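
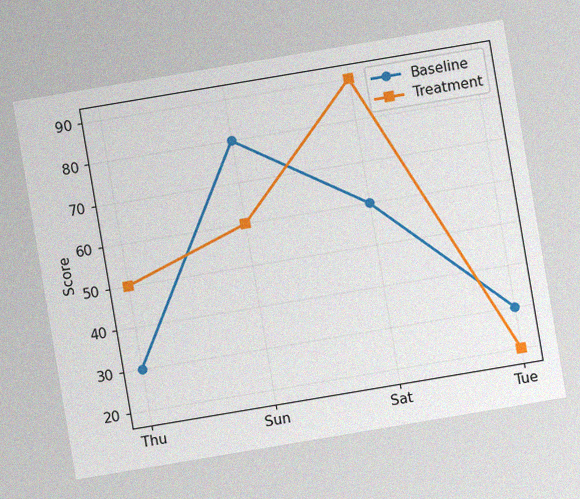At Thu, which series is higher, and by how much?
Treatment, by 20

The chart is tilted about 10° counter-clockwise, with some photo noise. At Thu, Treatment sits above the other line by 20.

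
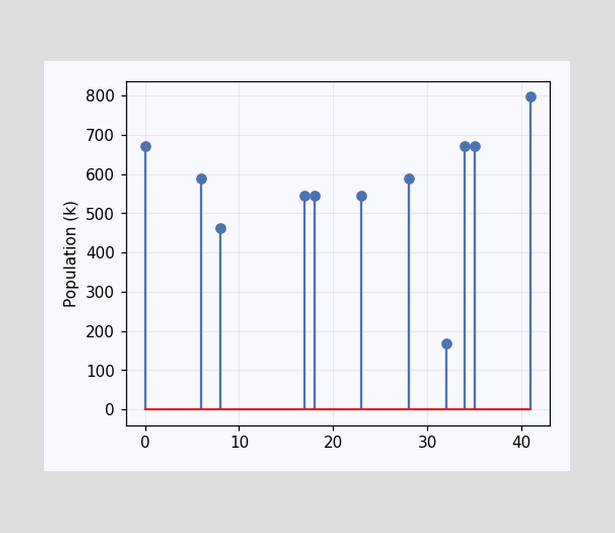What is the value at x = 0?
The stem at x=0 reaches 672k.

672k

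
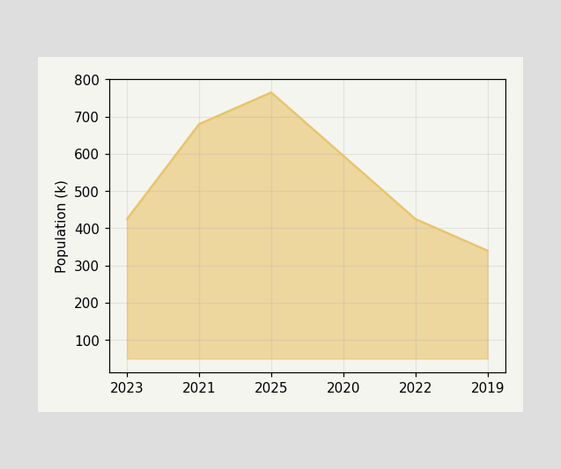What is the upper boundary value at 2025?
765k

At 2025 the upper boundary is at 765k.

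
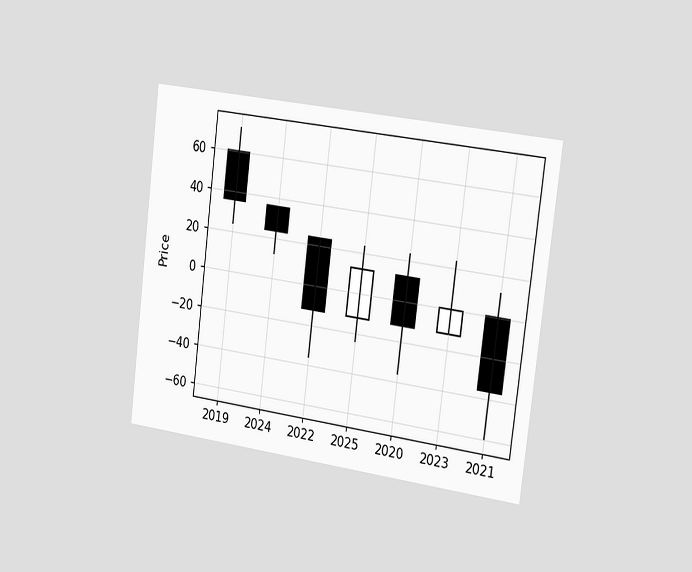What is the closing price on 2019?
The chart is tilted about 7° clockwise and viewed slightly from the right. The 2019 candle closes at 36.

36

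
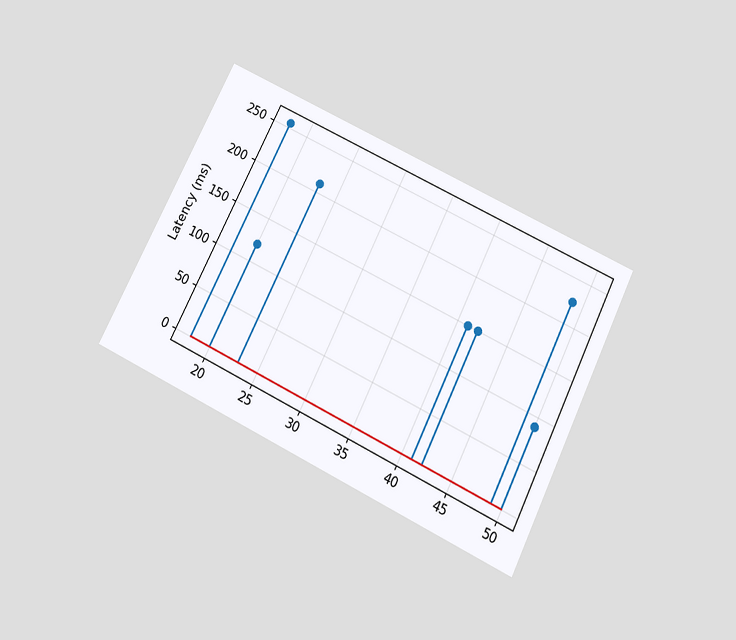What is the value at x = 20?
The chart is tilted about 26° clockwise and viewed slightly from below. The stem at x=20 reaches 120ms.

120ms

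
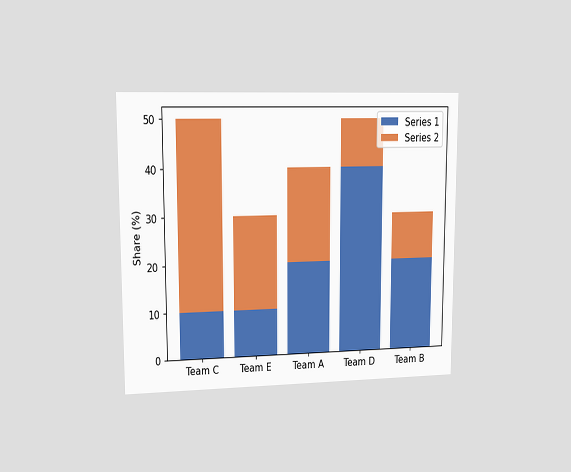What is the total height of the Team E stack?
The chart is viewed at a slight angle. The Team E stack's top reaches 30% on the y-axis.

30%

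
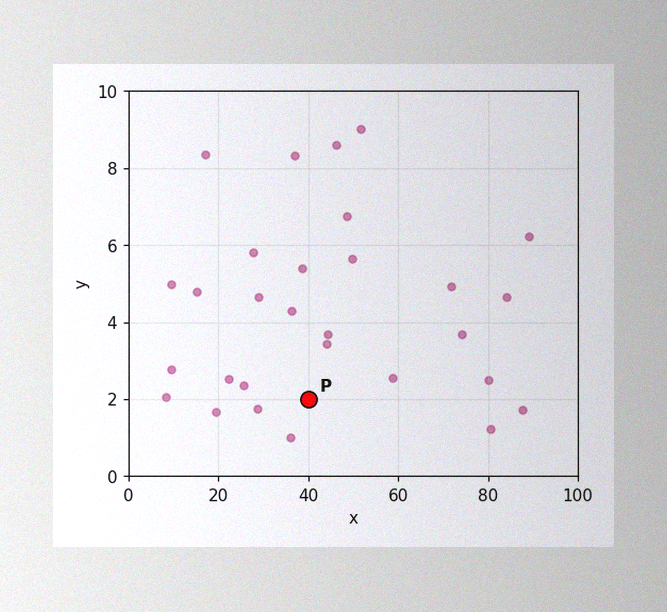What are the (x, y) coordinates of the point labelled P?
(40, 2)

The image has some photo noise and uneven lighting. Following the gridlines from P to each axis, P sits at (40, 2).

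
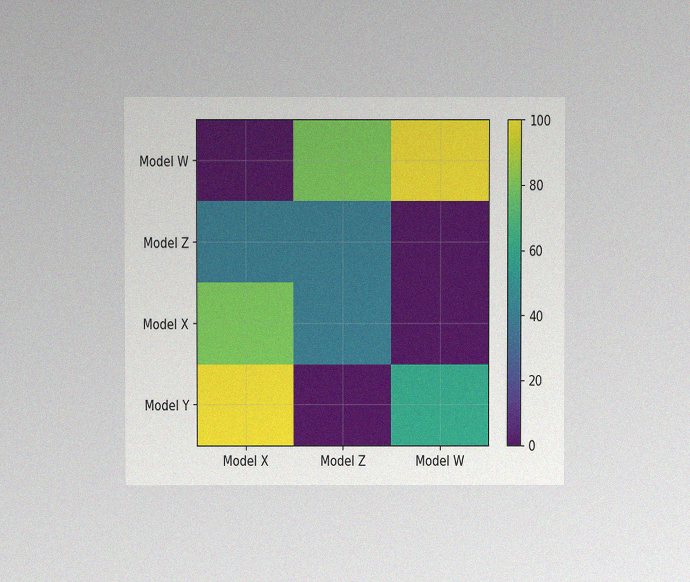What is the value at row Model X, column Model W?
0

The chart is viewed at a slight angle, with some photo noise. Matching cell (Model X, Model W) against the colorbar gives 0.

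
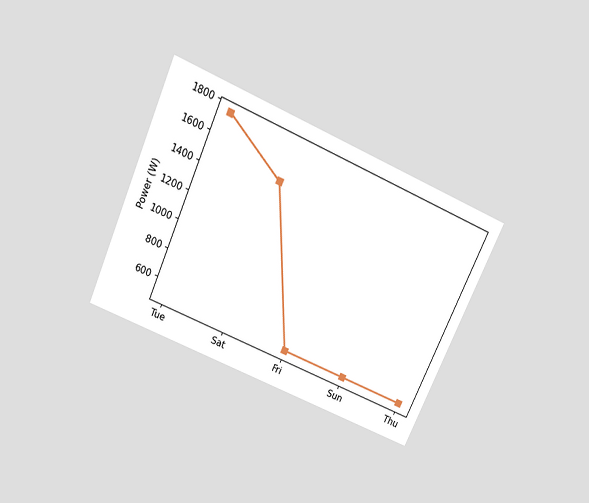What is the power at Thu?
500W

The chart is tilted about 24° clockwise and viewed slightly from above. At Thu, the line is at 500W.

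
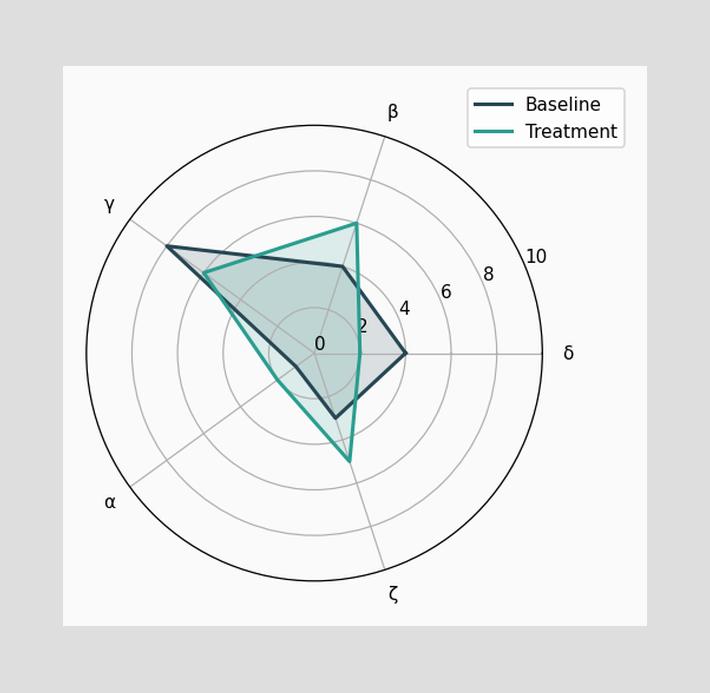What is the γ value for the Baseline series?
8

On the γ axis, Baseline reaches 8.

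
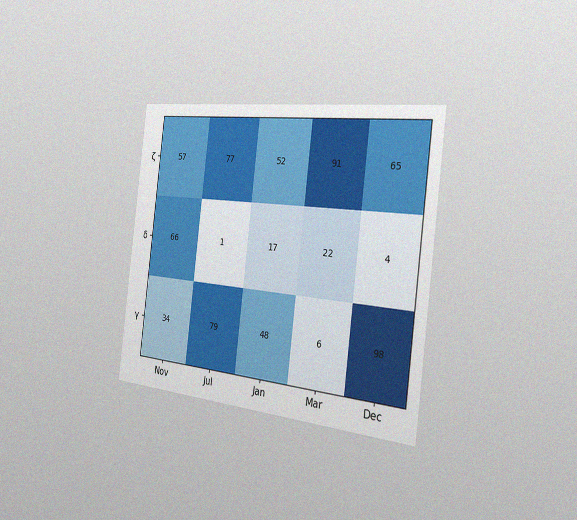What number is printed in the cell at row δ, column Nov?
The chart is tilted about 7° clockwise and viewed slightly from the right, with some photo noise. The (δ, Nov) cell reads 66.

66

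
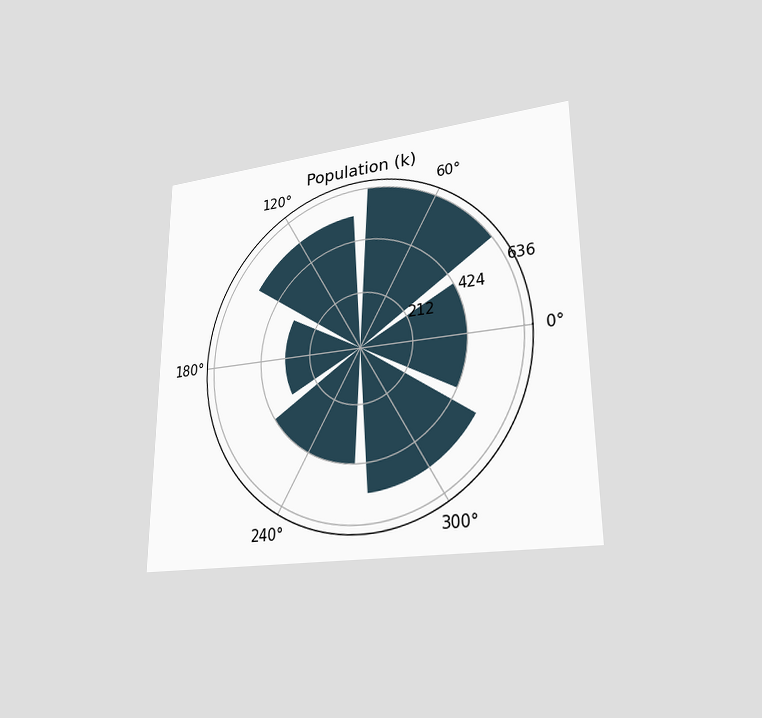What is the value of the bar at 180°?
The chart is viewed at a slight angle. The bar at 180° reaches 318k on the radial axis.

318k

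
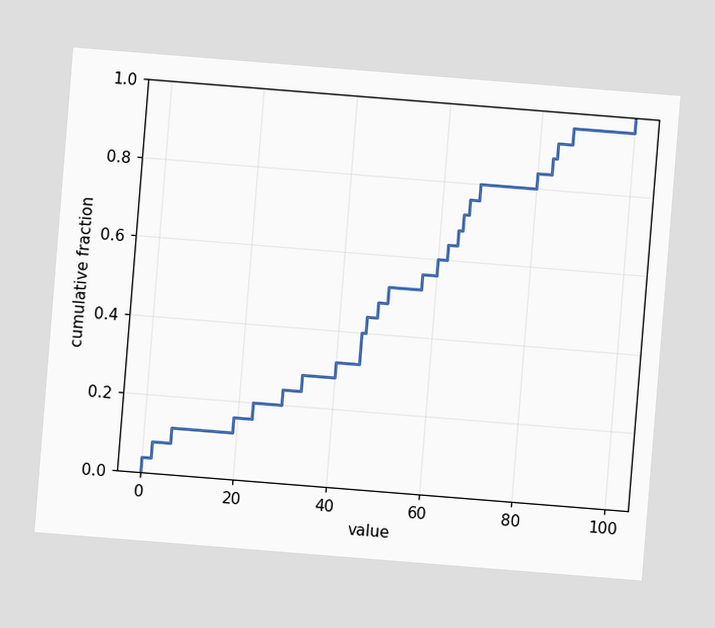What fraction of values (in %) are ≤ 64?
68%

The chart is tilted about 5° clockwise. At x=64 the ECDF step is at 68%.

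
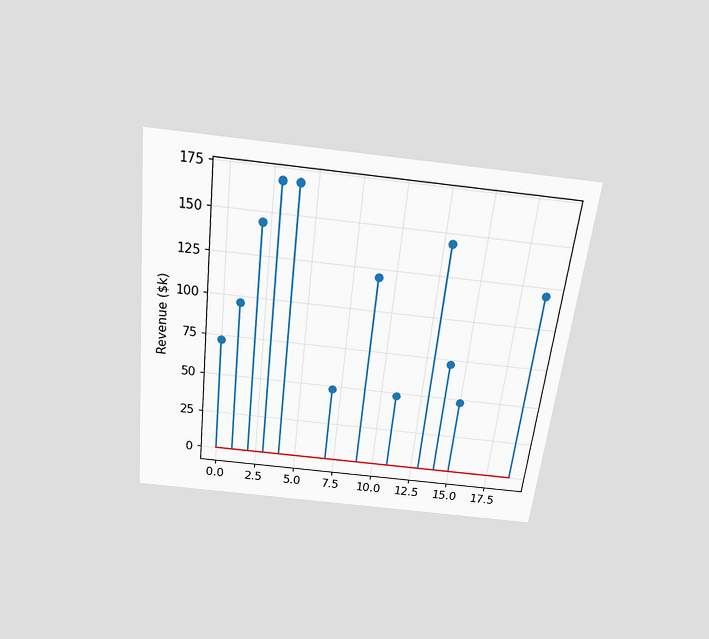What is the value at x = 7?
$48k

The chart is tilted about 6° clockwise and viewed slightly from above. The stem at x=7 reaches $48k.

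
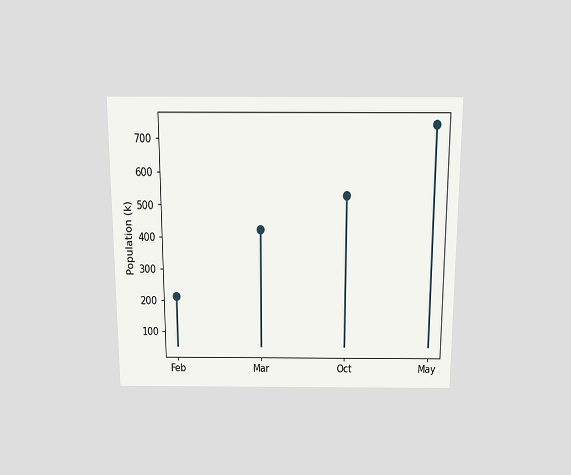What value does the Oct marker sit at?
The chart is viewed slightly from above. The Oct marker sits at 530k.

530k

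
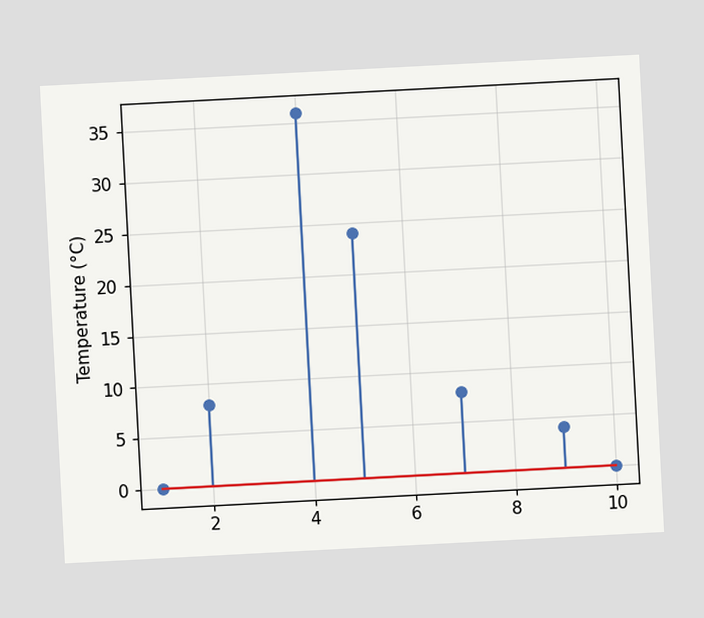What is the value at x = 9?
4°C

The chart is tilted about 3° counter-clockwise. The stem at x=9 reaches 4°C.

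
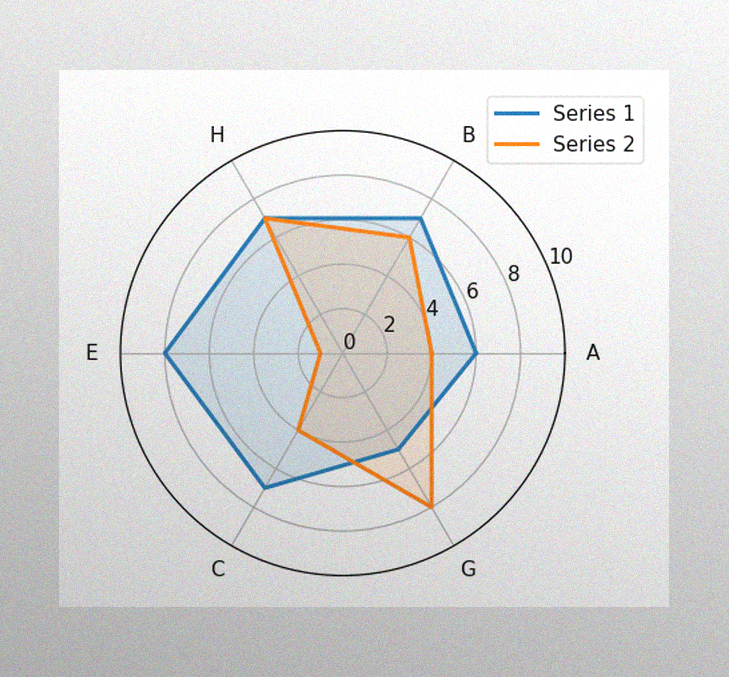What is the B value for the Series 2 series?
The image has some photo noise and uneven lighting. On the B axis, Series 2 reaches 6.

6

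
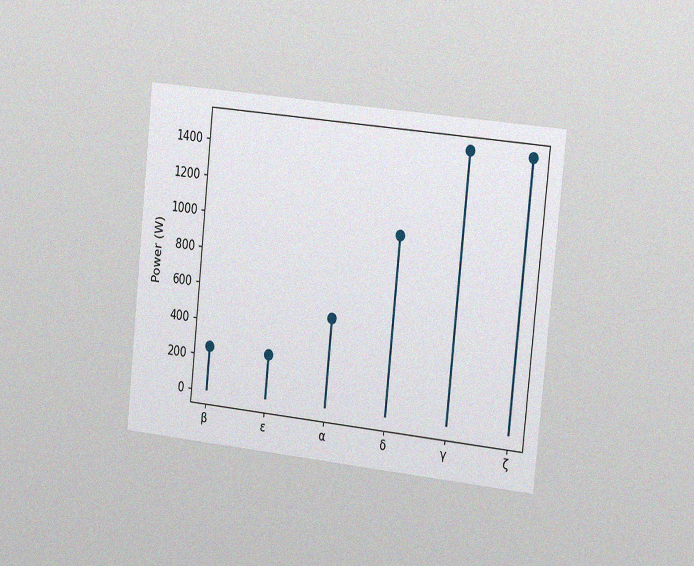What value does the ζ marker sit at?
1500W

The chart is tilted about 6° clockwise and viewed slightly from the right, with some photo noise. The ζ marker sits at 1500W.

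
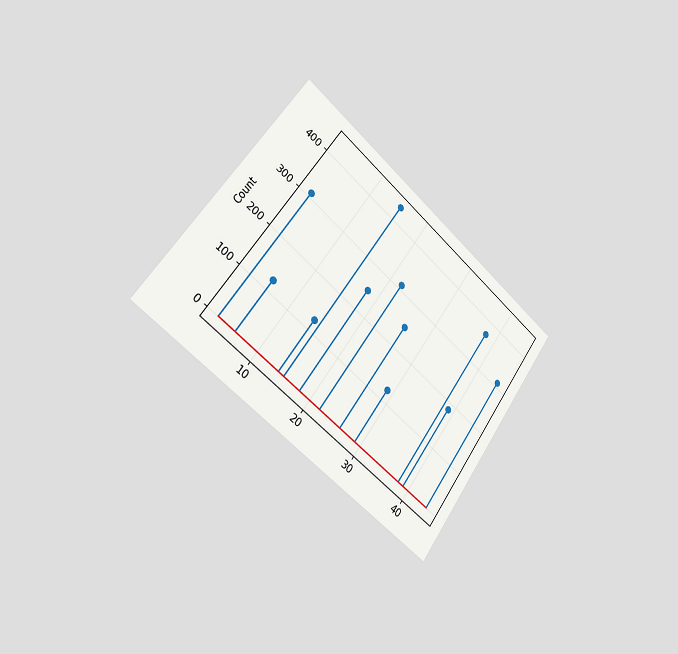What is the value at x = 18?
248

The chart is tilted about 37° clockwise and viewed slightly from the left. The stem at x=18 reaches 248.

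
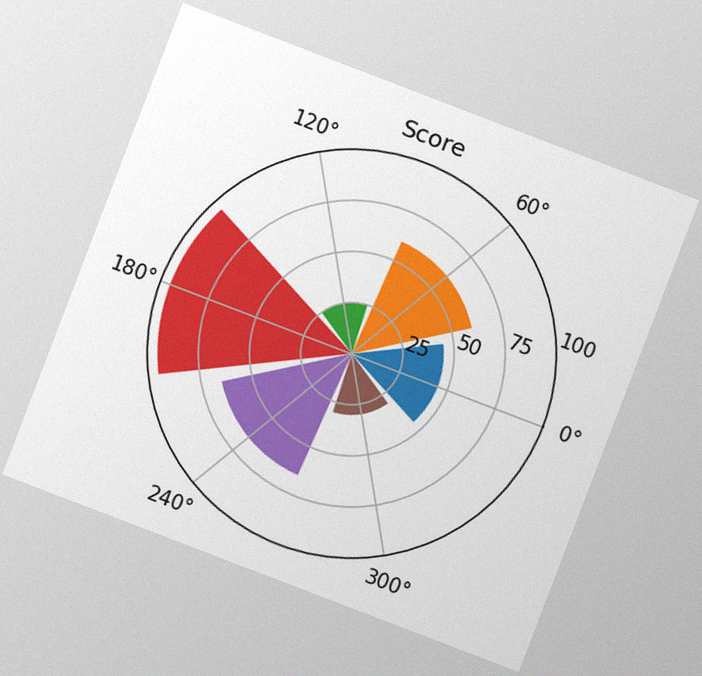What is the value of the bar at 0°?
45

The chart is tilted about 21° clockwise, with some photo noise. The bar at 0° reaches 45 on the radial axis.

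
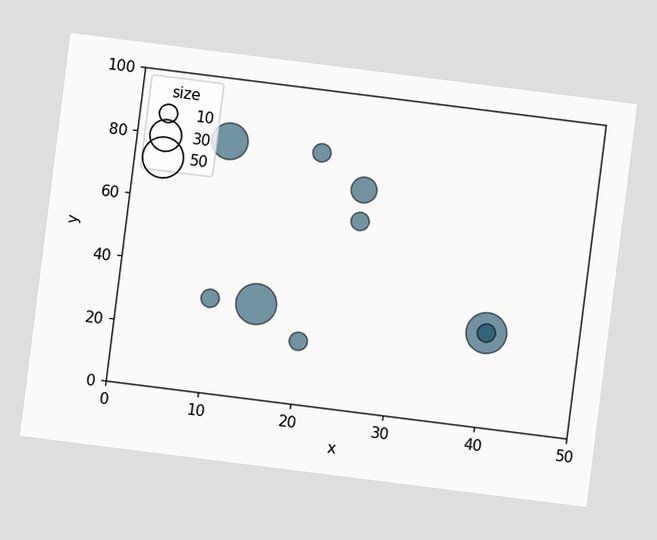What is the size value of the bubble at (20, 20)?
10

The chart is tilted about 7° clockwise. Matching the bubble at (20, 20) against the size legend gives 10.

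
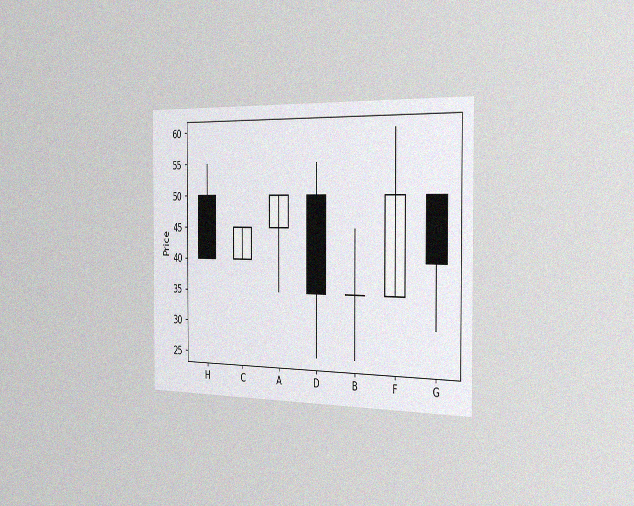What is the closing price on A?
50

The chart is viewed slightly from the right, with some photo noise. The A candle closes at 50.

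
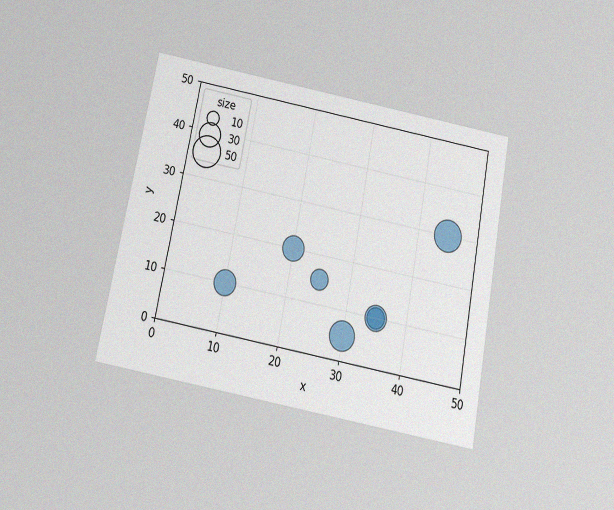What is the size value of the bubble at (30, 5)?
40

The chart is tilted about 11° clockwise and viewed slightly from below, with some photo noise. Matching the bubble at (30, 5) against the size legend gives 40.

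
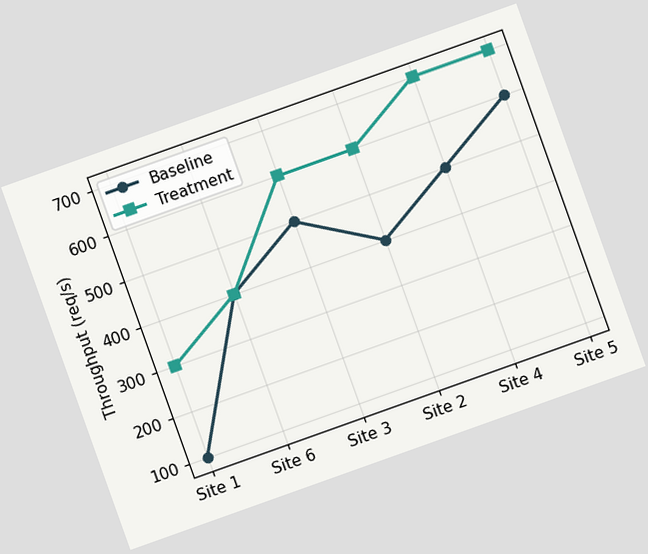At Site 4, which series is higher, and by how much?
The chart is tilted about 20° counter-clockwise. At Site 4, Treatment sits above the other line by 200req/s.

Treatment, by 200req/s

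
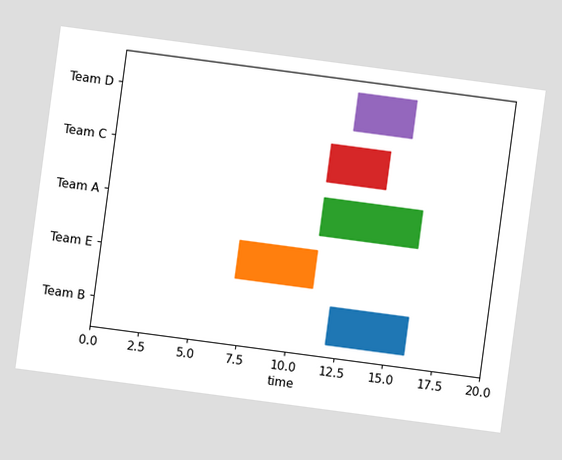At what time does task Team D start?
12

The chart is tilted about 8° clockwise. The Team D bar begins at t=12.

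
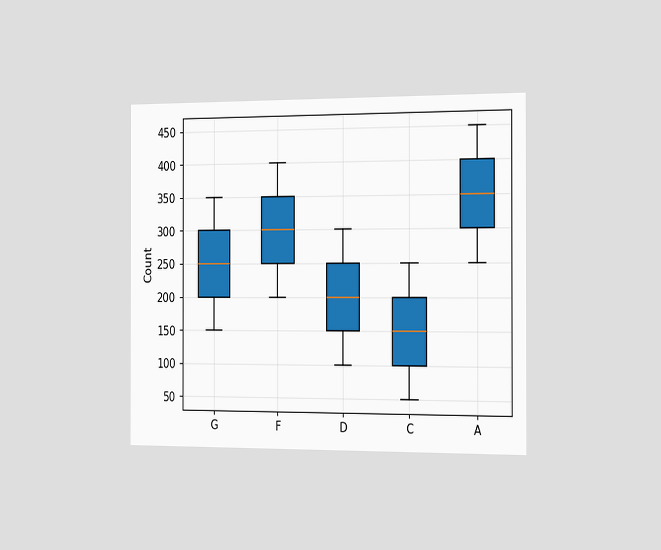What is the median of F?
The chart is viewed slightly from the right. The median line in the F box sits at 300.

300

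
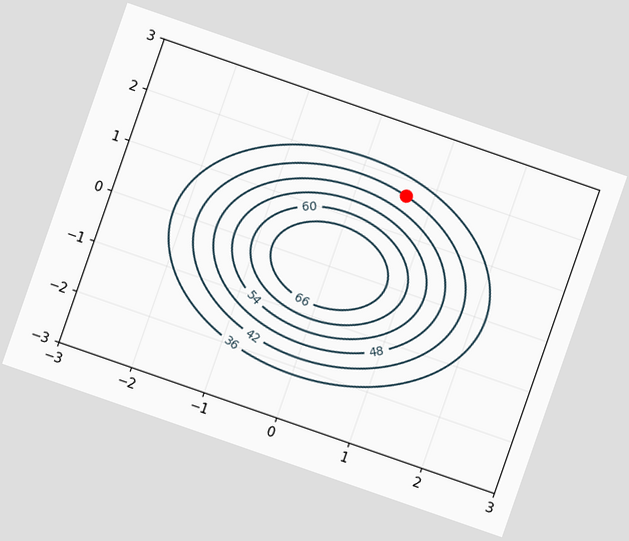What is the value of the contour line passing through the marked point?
The chart is tilted about 19° clockwise. The marked point sits on the contour labelled 42.

42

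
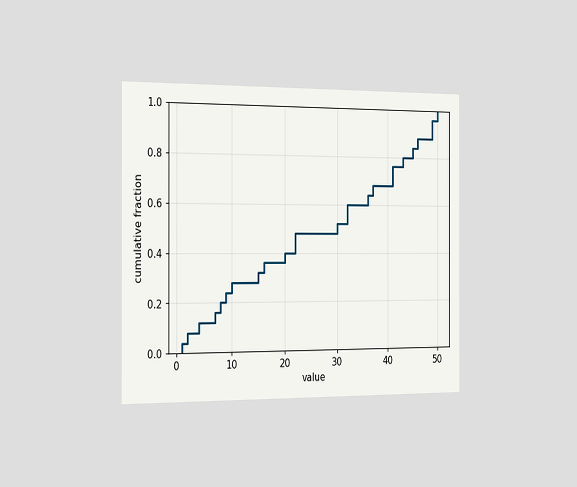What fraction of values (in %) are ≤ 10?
The chart is viewed slightly from the left. At x=10 the ECDF step is at 28%.

28%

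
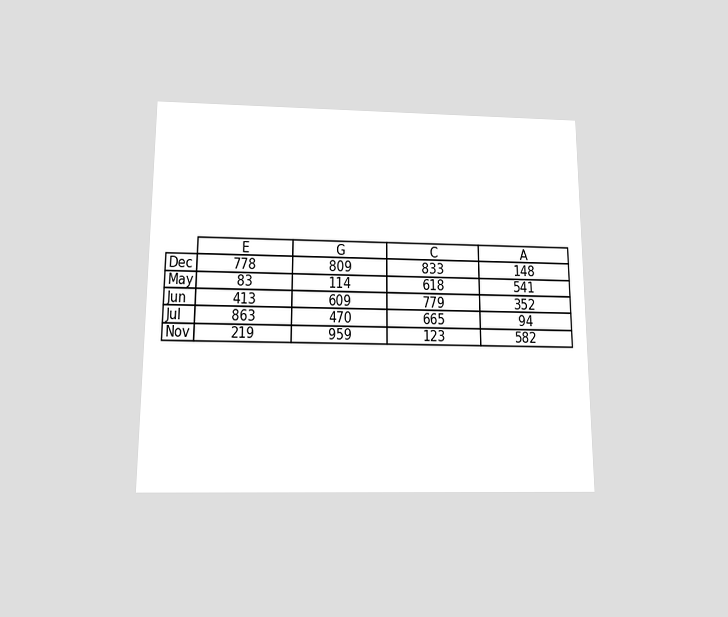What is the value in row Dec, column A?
The chart is viewed slightly from below. The (Dec, A) cell reads 148.

148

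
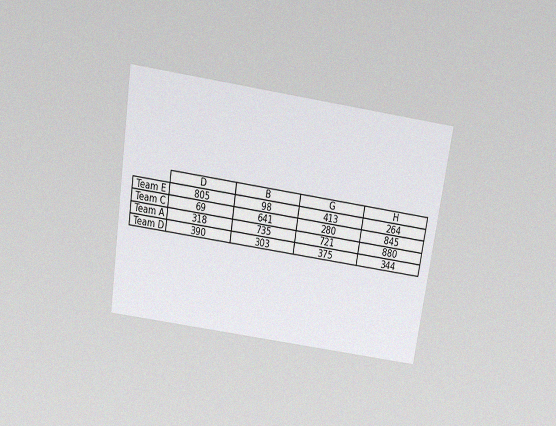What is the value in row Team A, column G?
The chart is tilted about 9° clockwise and viewed slightly from above, with some photo noise. The (Team A, G) cell reads 721.

721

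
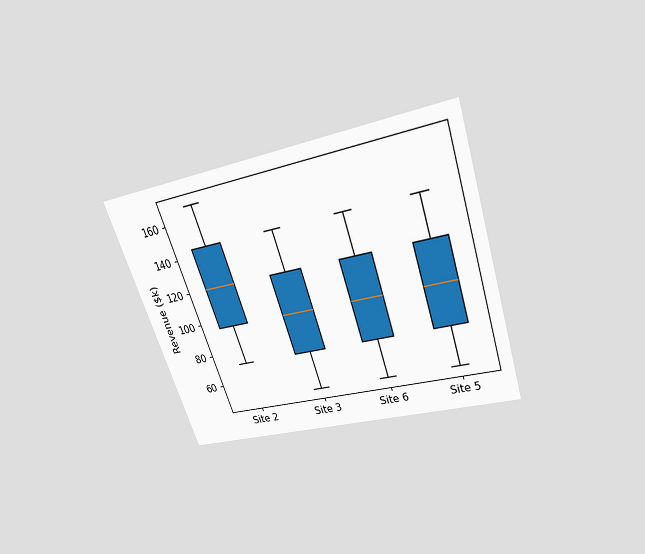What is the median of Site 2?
$120k

The chart is tilted about 19° counter-clockwise and viewed slightly from above. The median line in the Site 2 box sits at $120k.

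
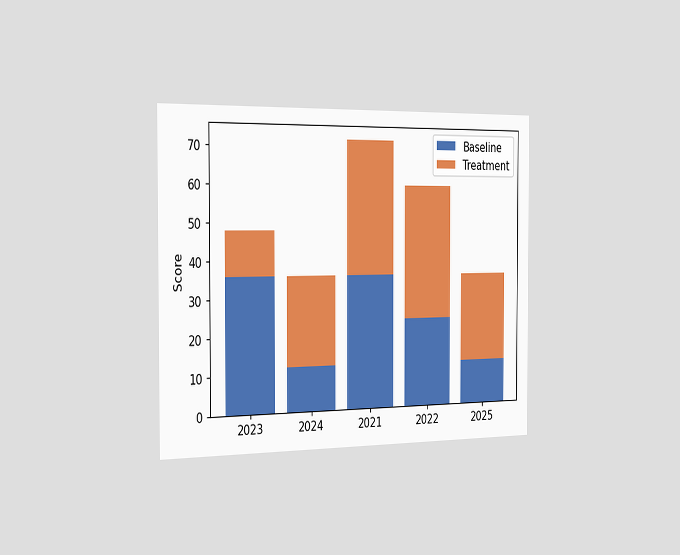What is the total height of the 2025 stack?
The chart is viewed slightly from the left. The 2025 stack's top reaches 36 on the y-axis.

36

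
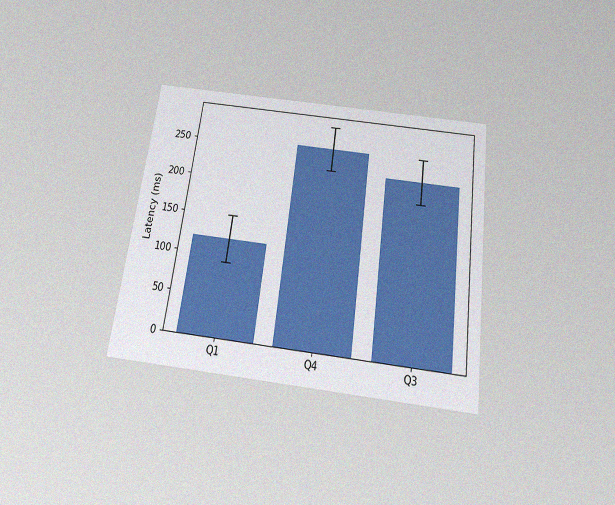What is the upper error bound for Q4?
285ms

The chart is tilted about 8° clockwise and viewed slightly from below, with some photo noise. The Q4 bar's upper whisker reaches 285ms.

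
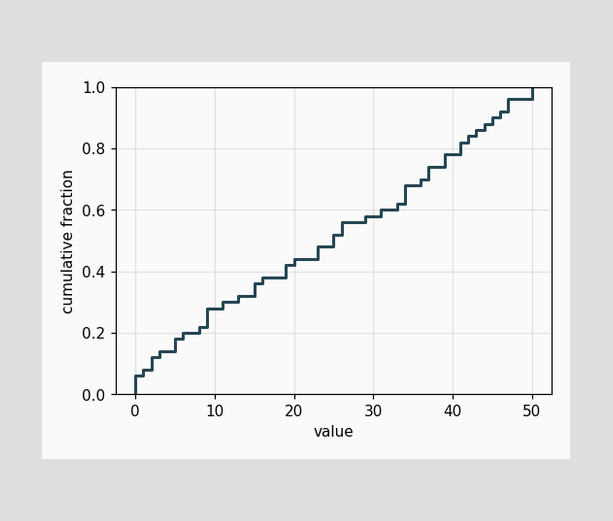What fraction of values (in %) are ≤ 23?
At x=23 the ECDF step is at 48%.

48%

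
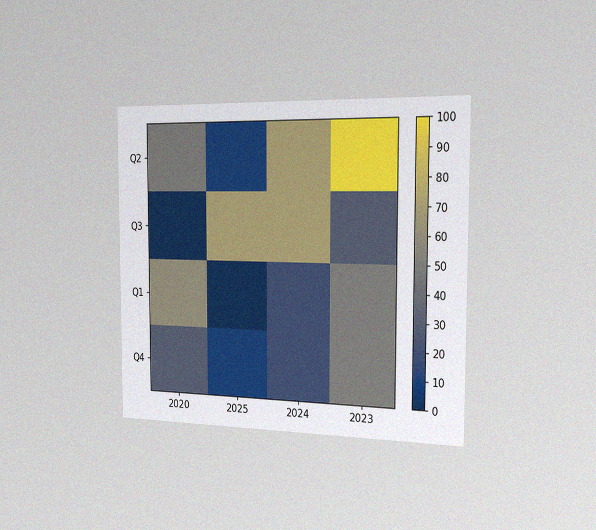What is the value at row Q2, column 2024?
The chart is viewed slightly from the right, with some photo noise. Matching cell (Q2, 2024) against the colorbar gives 70.

70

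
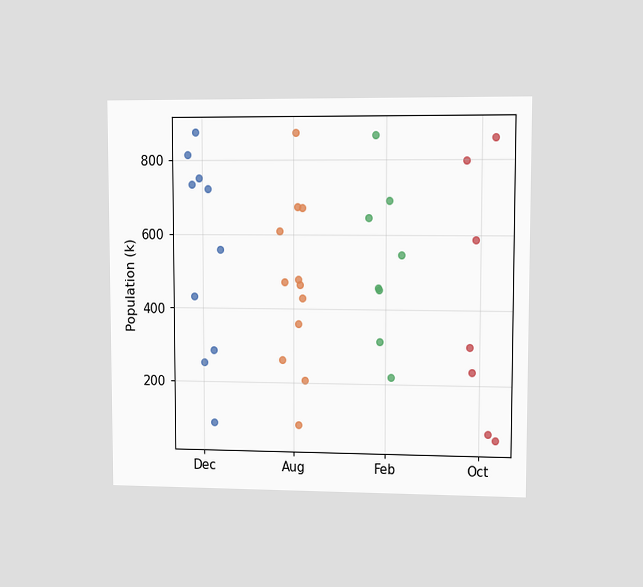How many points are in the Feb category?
The chart is viewed at a slight angle. Counting the markers in the Feb column gives 8.

8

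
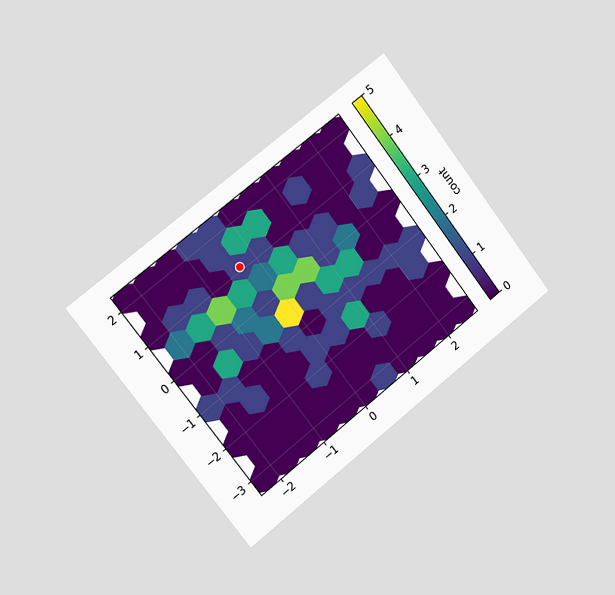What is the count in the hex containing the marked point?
The chart is tilted about 38° counter-clockwise and viewed slightly from the left. The marked hex reads 1 on the colorbar.

1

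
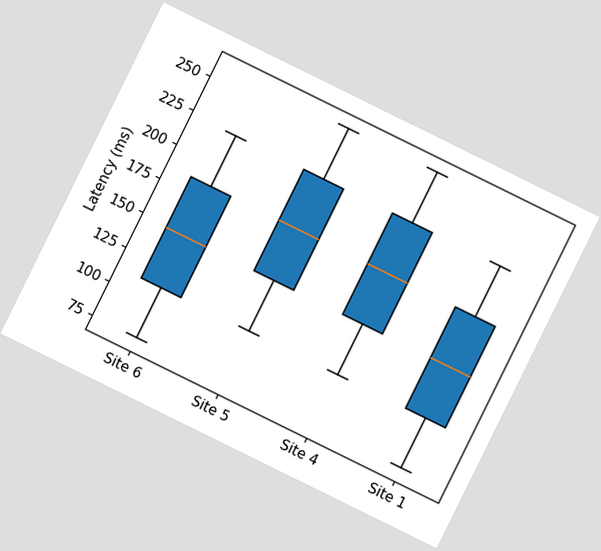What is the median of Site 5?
185ms

The chart is tilted about 26° clockwise. The median line in the Site 5 box sits at 185ms.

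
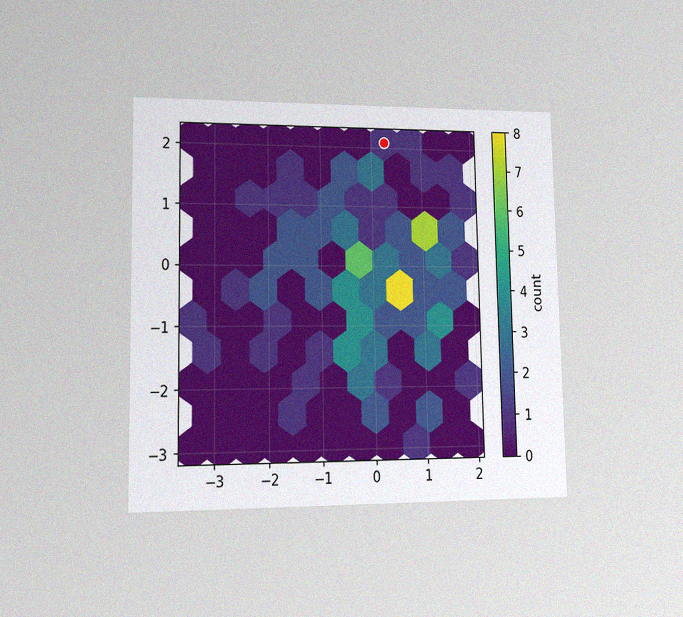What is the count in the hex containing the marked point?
1

The chart is viewed at a slight angle, with some photo noise. The marked hex reads 1 on the colorbar.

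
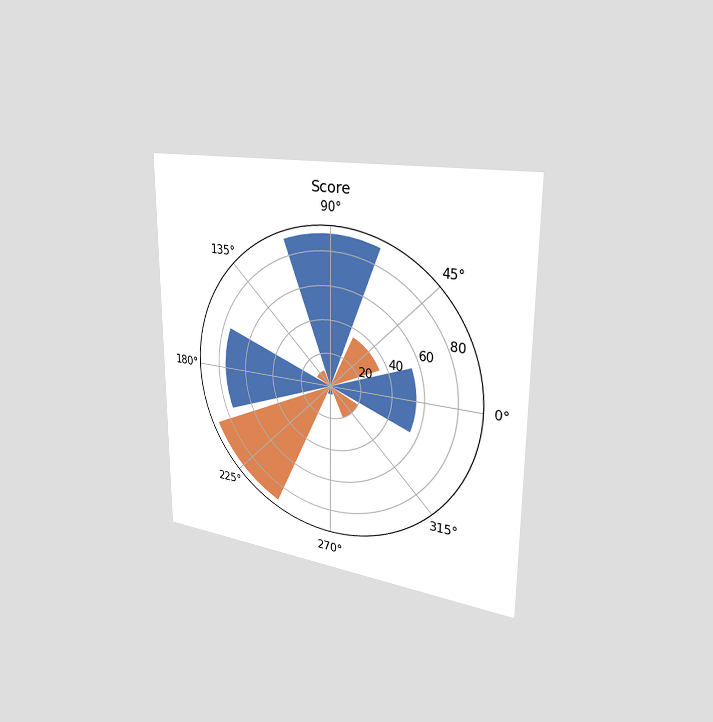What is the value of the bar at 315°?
The chart is viewed slightly from the right. The bar at 315° reaches 20 on the radial axis.

20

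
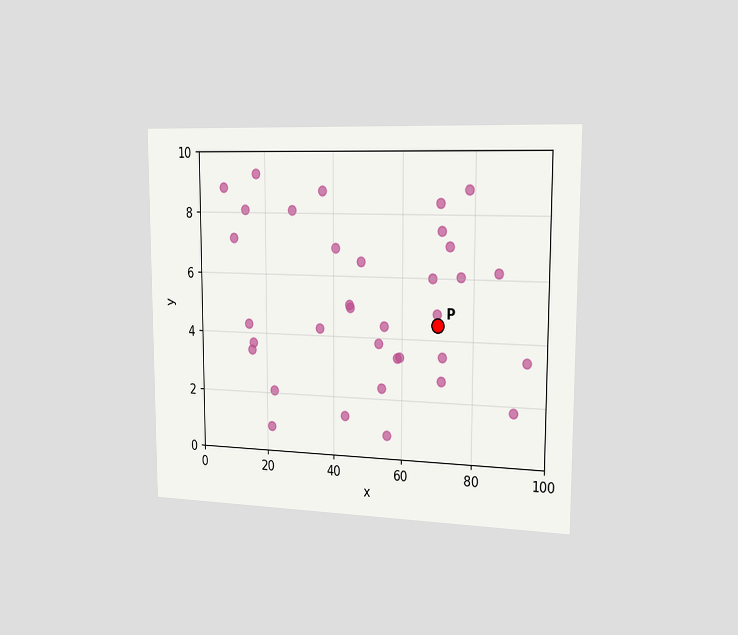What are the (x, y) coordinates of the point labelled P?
The chart is viewed slightly from the right. Following the gridlines from P to each axis, P sits at (70, 4.5).

(70, 4.5)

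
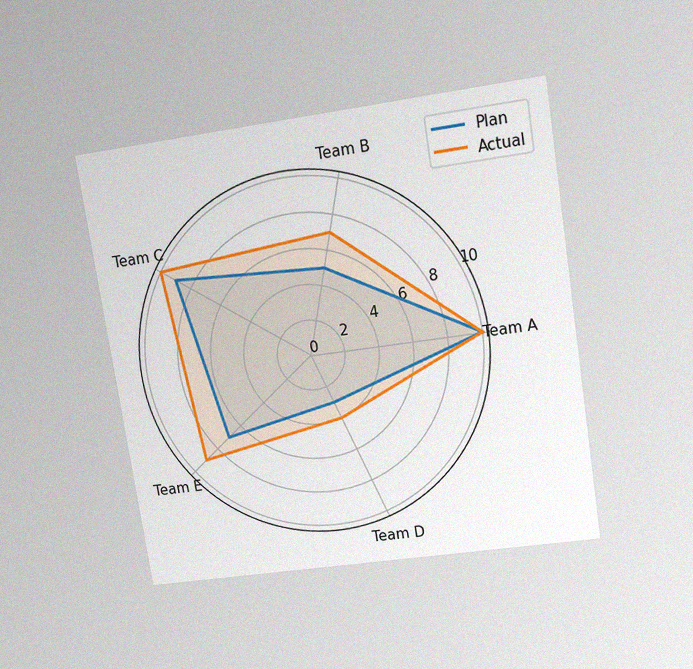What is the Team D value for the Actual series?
4

The chart is tilted about 9° counter-clockwise and viewed at a slight angle, with some photo noise. On the Team D axis, Actual reaches 4.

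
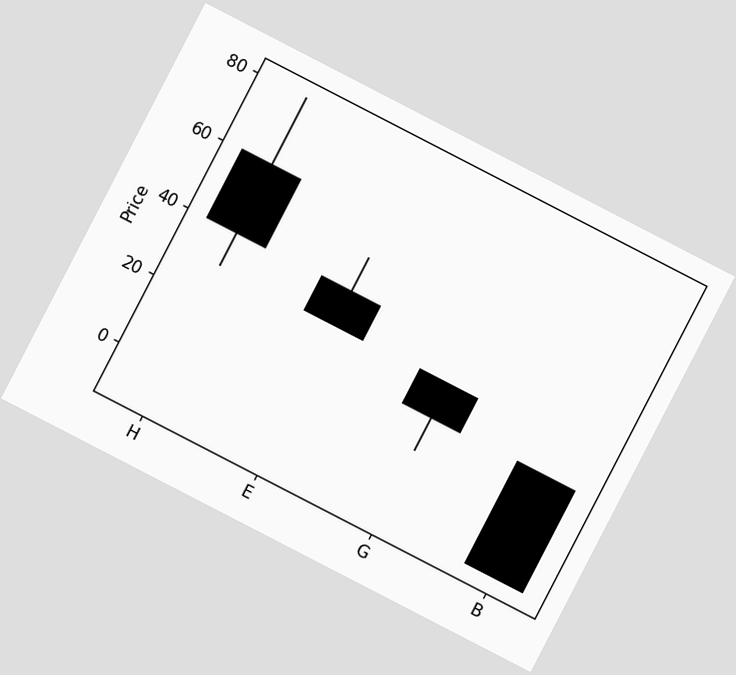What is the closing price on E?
The chart is tilted about 27° clockwise. The E candle closes at 30.

30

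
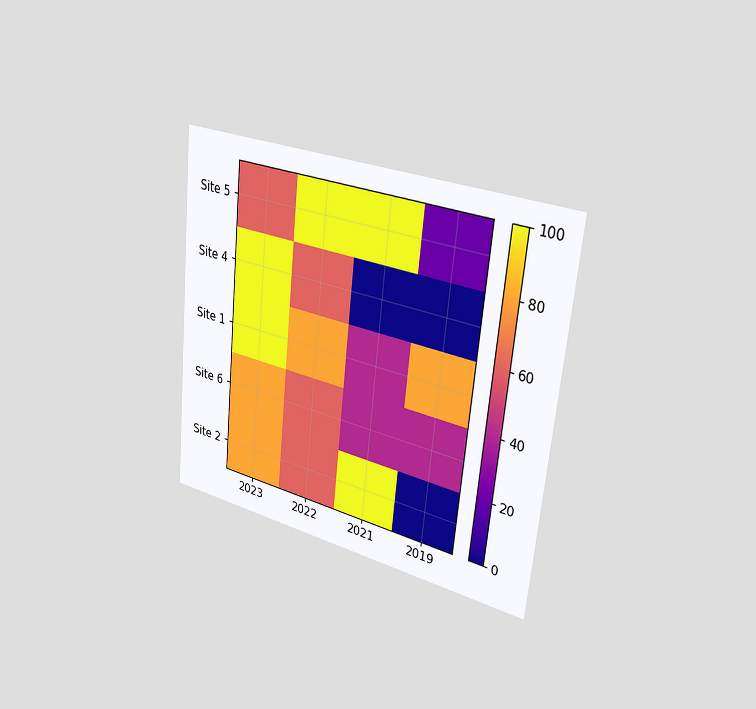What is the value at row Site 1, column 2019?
80

The chart is tilted about 6° clockwise and viewed slightly from the right. Matching cell (Site 1, 2019) against the colorbar gives 80.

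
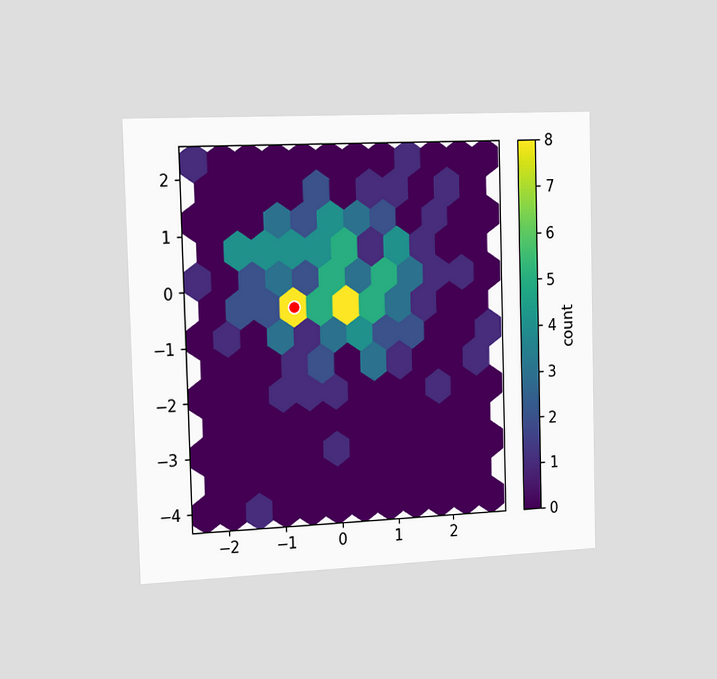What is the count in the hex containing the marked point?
The chart is viewed slightly from the left. The marked hex reads 8 on the colorbar.

8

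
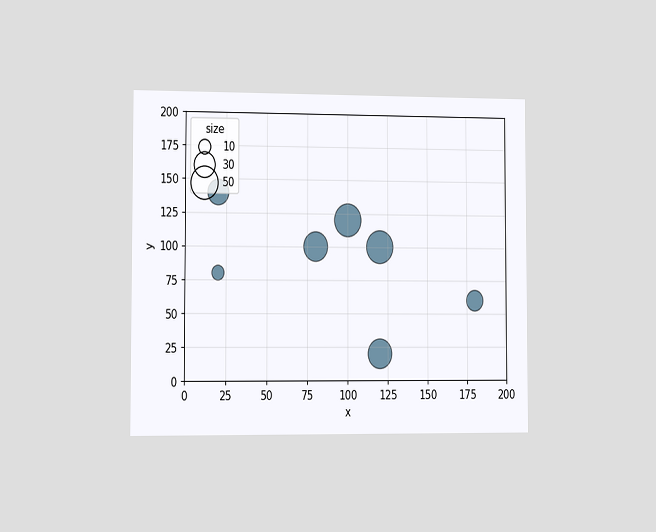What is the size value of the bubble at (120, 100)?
50

The chart is viewed slightly from the left. Matching the bubble at (120, 100) against the size legend gives 50.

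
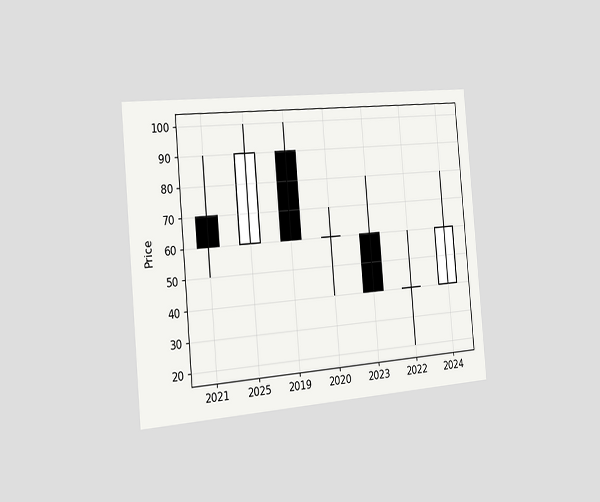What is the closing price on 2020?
The chart is tilted about 5° counter-clockwise and viewed slightly from the left. The 2020 candle closes at 60.

60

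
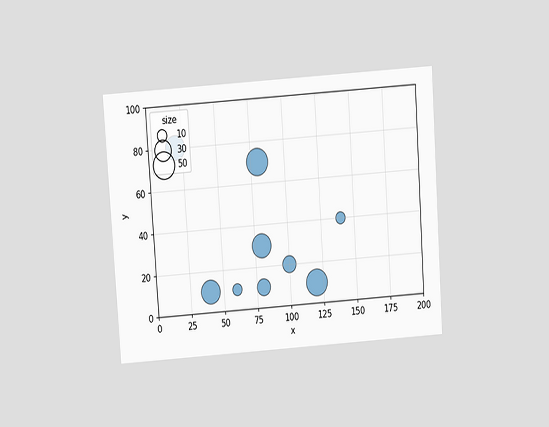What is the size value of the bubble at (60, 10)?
The chart is tilted about 4° counter-clockwise and viewed slightly from above. Matching the bubble at (60, 10) against the size legend gives 10.

10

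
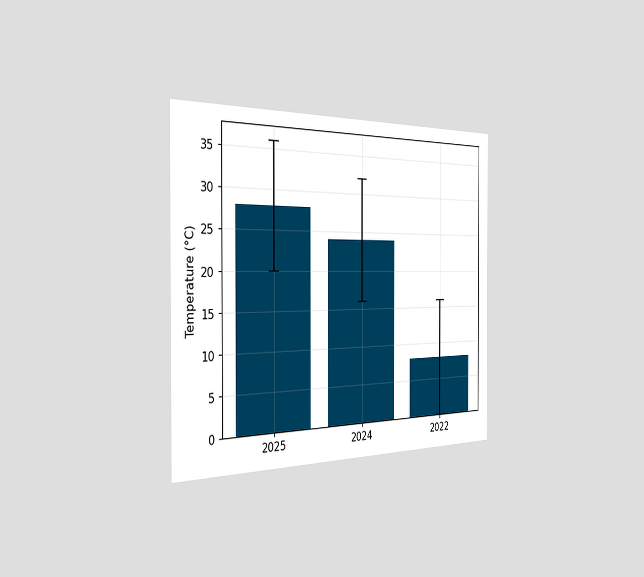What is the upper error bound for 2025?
36°C

The chart is viewed slightly from the left. The 2025 bar's upper whisker reaches 36°C.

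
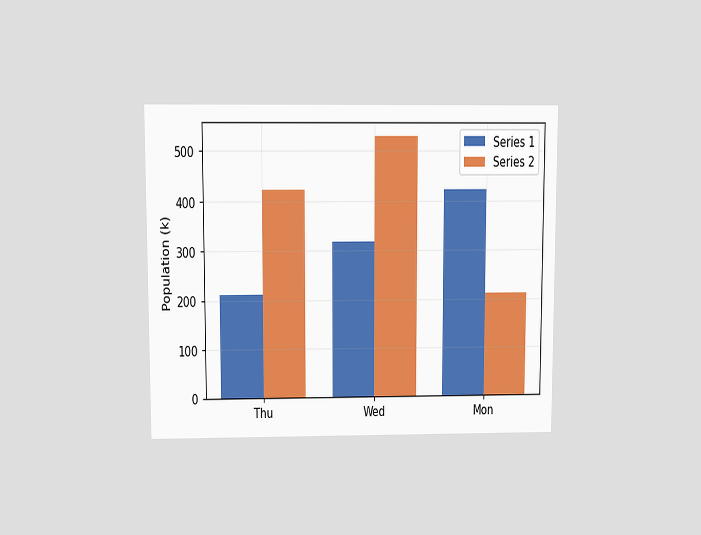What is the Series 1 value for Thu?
212k

The chart is viewed slightly from above. The Series 1 bar at Thu reaches 212k on the y-axis.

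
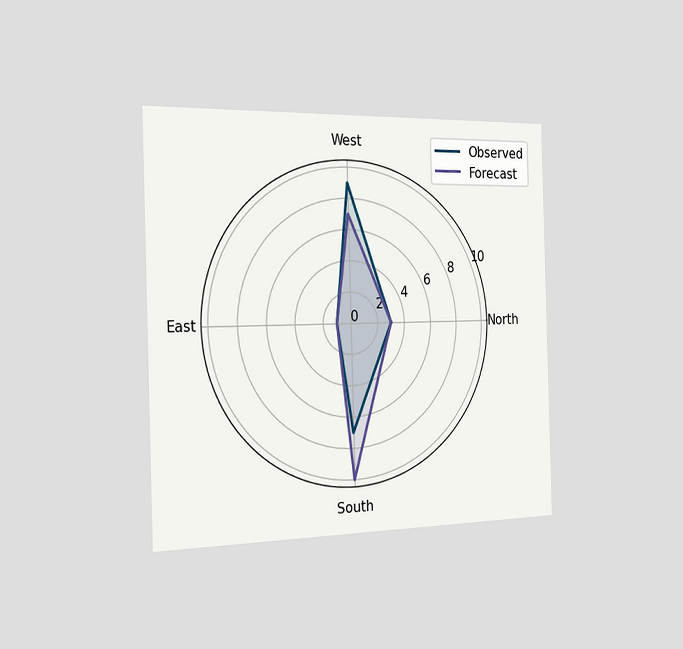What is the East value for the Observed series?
1

The chart is viewed slightly from the left. On the East axis, Observed reaches 1.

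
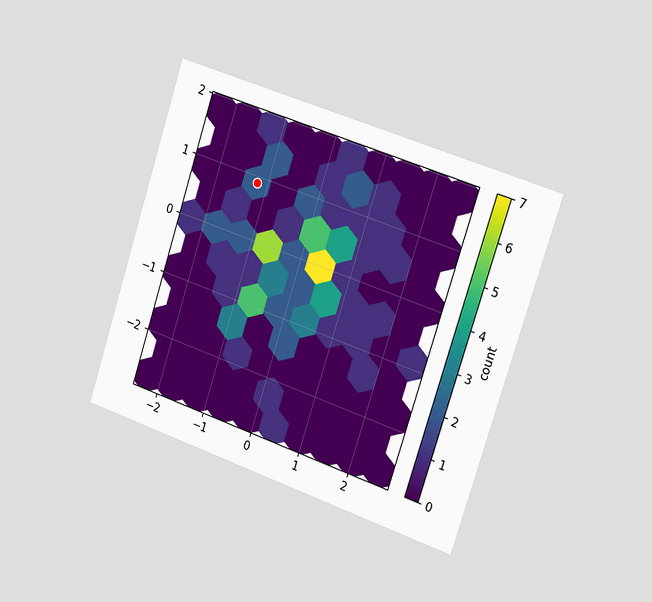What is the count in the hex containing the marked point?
2

The chart is tilted about 18° clockwise and viewed slightly from the right. The marked hex reads 2 on the colorbar.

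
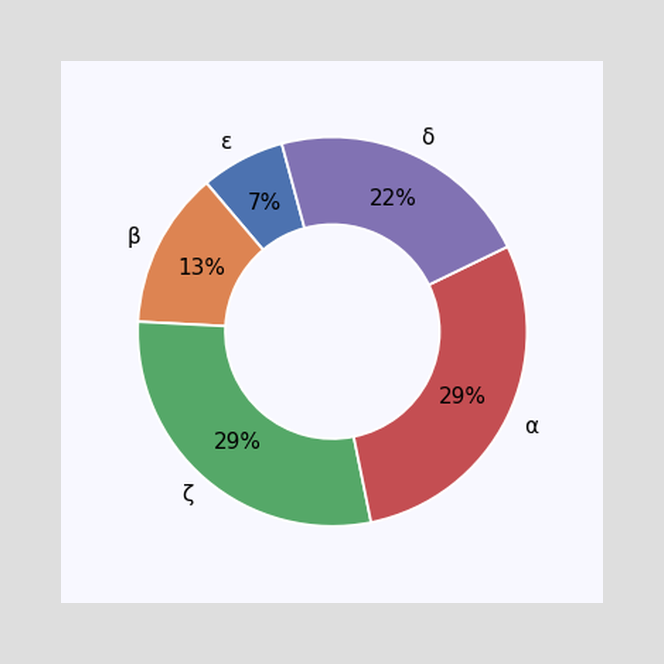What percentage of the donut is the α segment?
The α segment takes up 29% of the ring.

29%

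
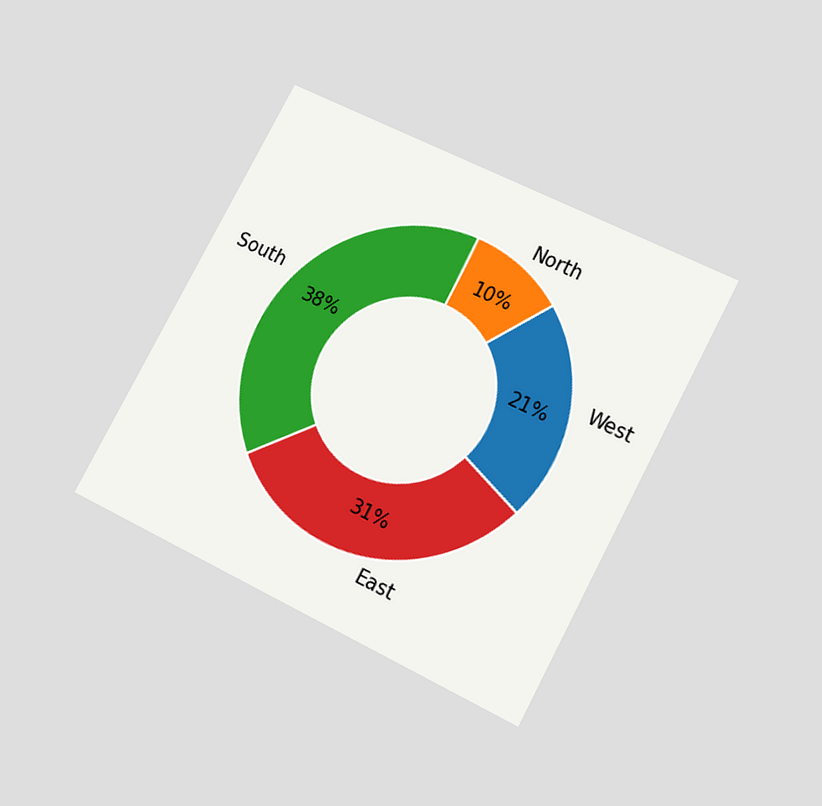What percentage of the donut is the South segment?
The chart is tilted about 28° clockwise and viewed slightly from below. The South segment takes up 38% of the ring.

38%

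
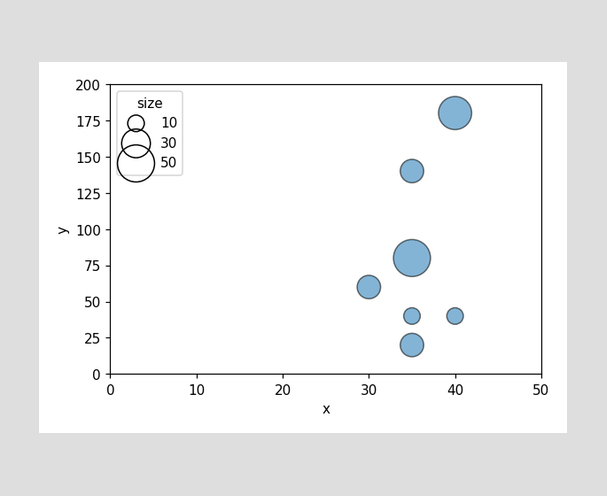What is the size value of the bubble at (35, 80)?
Matching the bubble at (35, 80) against the size legend gives 50.

50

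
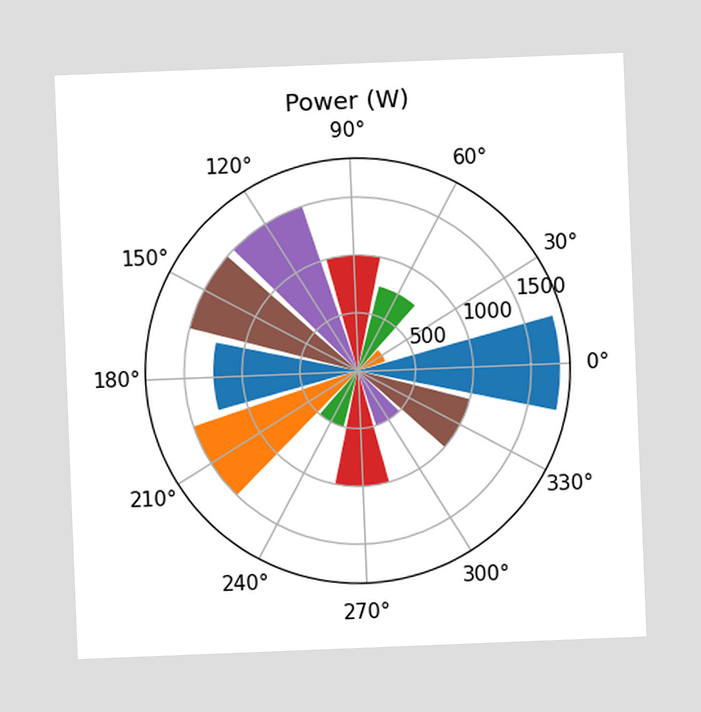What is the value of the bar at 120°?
1500W

The chart is tilted about 2° counter-clockwise. The bar at 120° reaches 1500W on the radial axis.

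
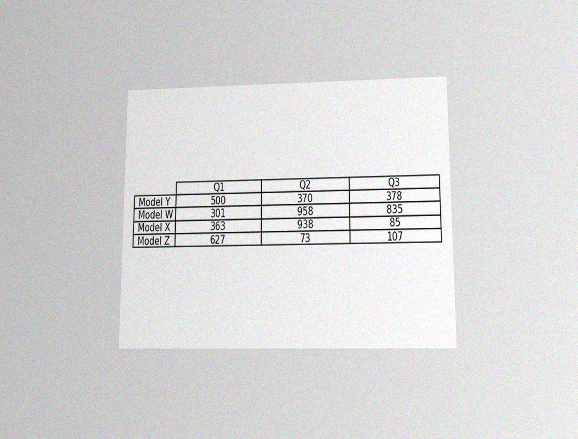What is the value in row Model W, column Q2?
958

The chart is viewed slightly from below, with some photo noise. The (Model W, Q2) cell reads 958.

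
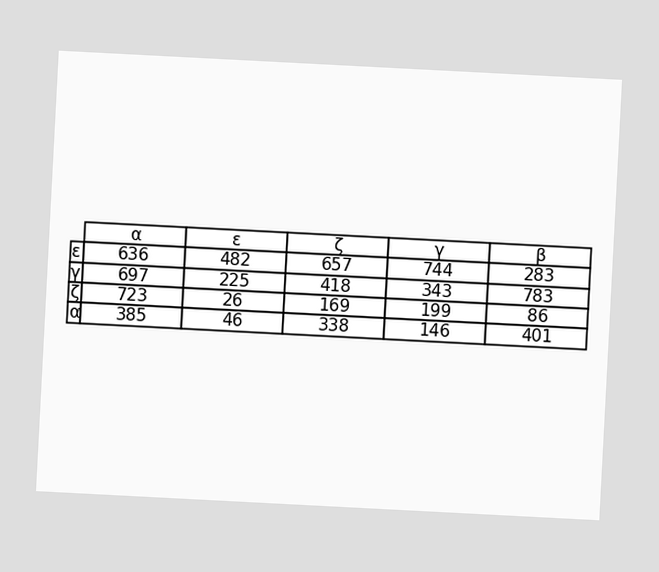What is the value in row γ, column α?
697

The chart is tilted about 3° clockwise. The (γ, α) cell reads 697.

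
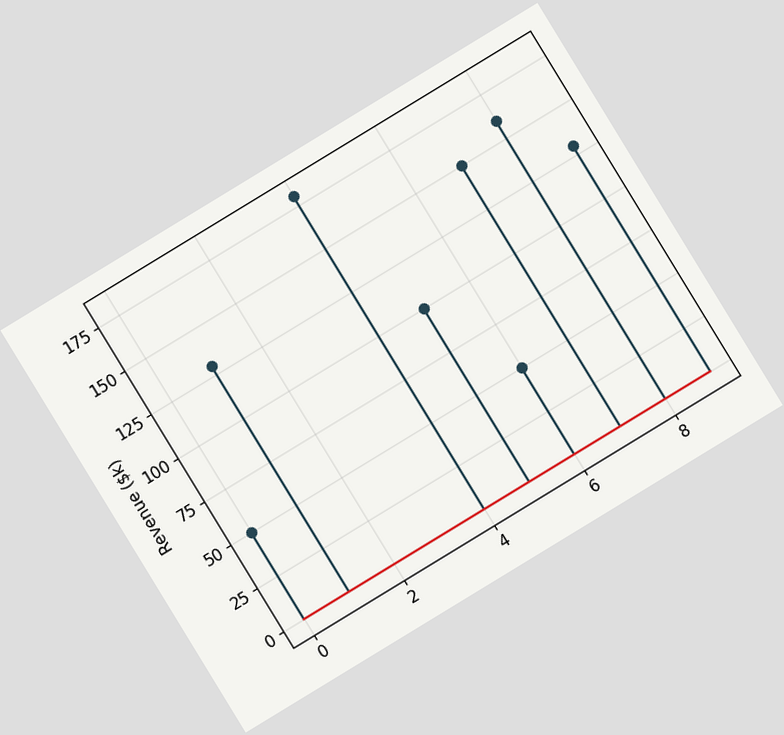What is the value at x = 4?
$180k

The chart is tilted about 31° counter-clockwise. The stem at x=4 reaches $180k.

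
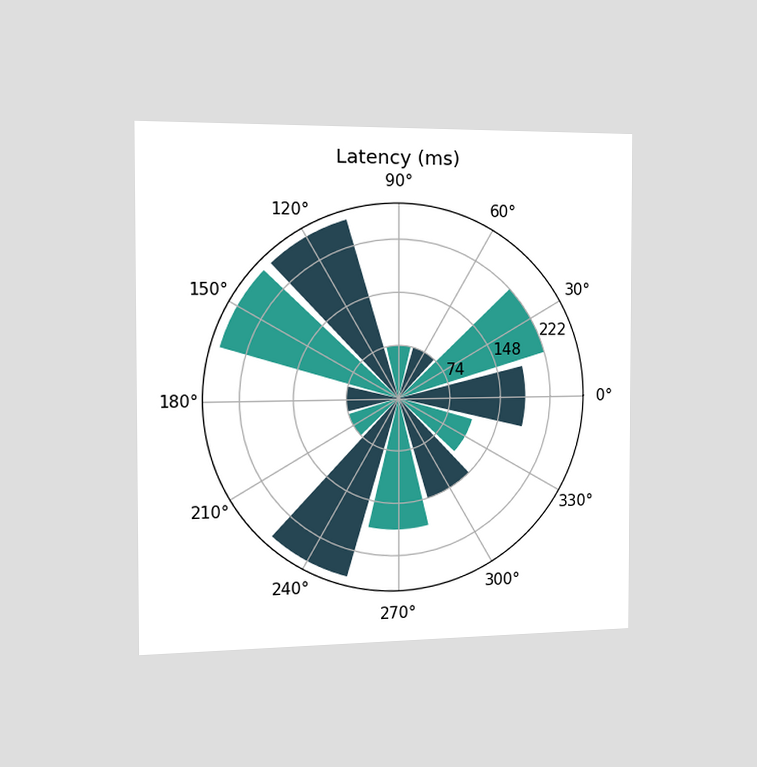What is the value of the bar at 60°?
The chart is viewed slightly from the left. The bar at 60° reaches 74ms on the radial axis.

74ms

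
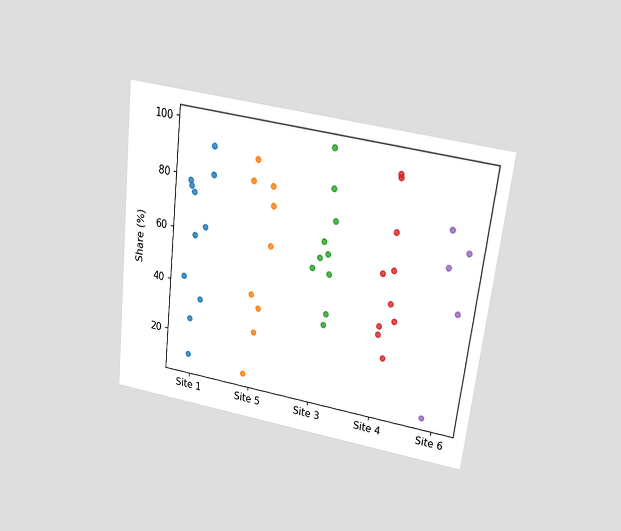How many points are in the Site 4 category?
The chart is tilted about 7° clockwise and viewed slightly from above. Counting the markers in the Site 4 column gives 10.

10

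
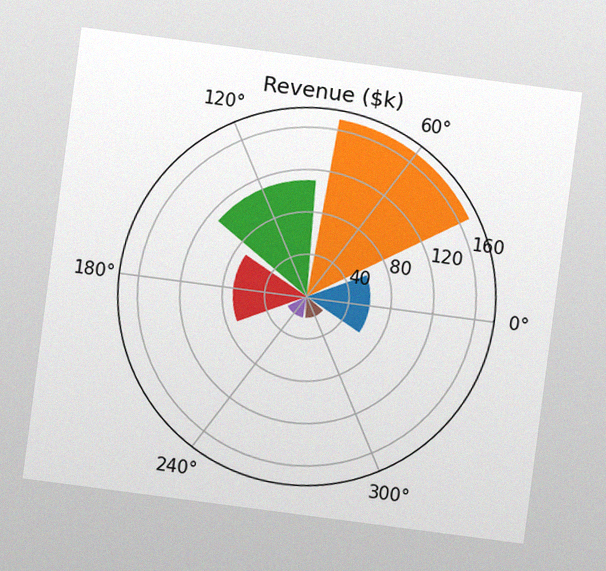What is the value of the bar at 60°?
$170k

The chart is tilted about 7° clockwise, with some photo noise. The bar at 60° reaches $170k on the radial axis.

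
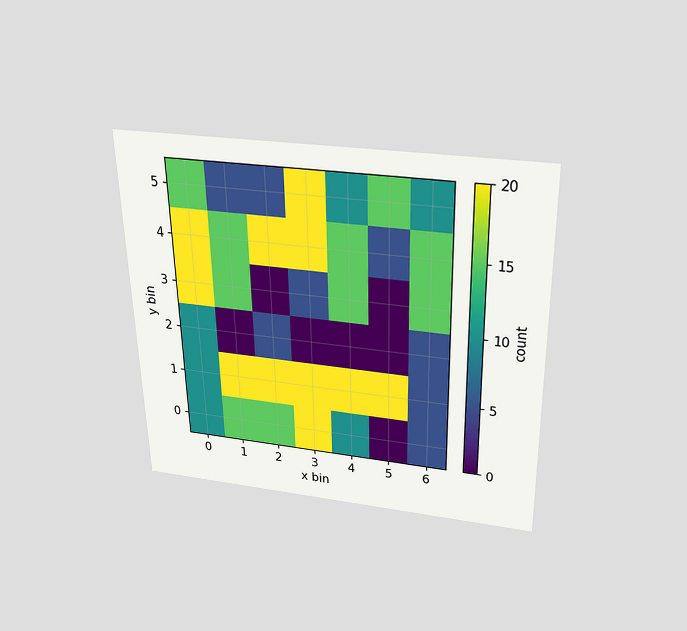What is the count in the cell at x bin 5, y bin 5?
15

The chart is viewed slightly from above. Matching the cell (5, 5) against the colorbar gives 15.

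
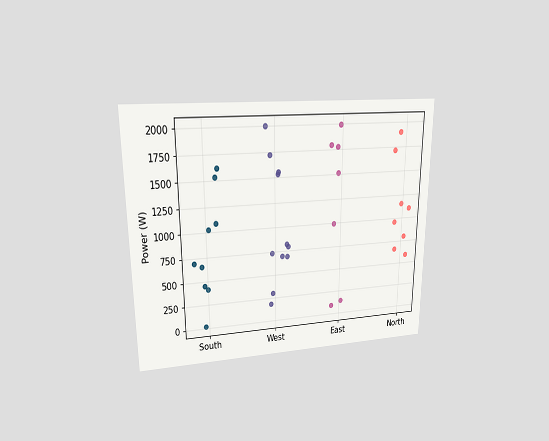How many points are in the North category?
8

The chart is viewed at a slight angle. Counting the markers in the North column gives 8.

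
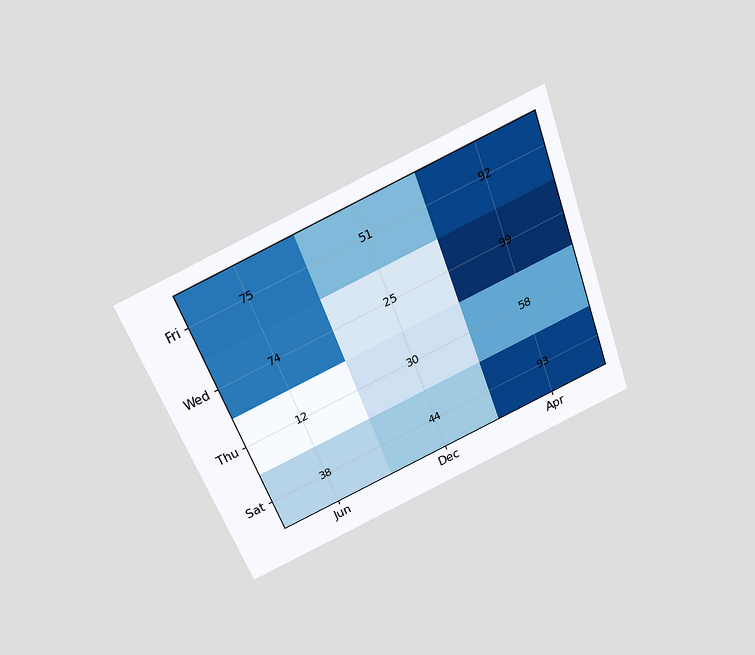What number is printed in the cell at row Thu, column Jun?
The chart is tilted about 21° counter-clockwise and viewed slightly from above. The (Thu, Jun) cell reads 12.

12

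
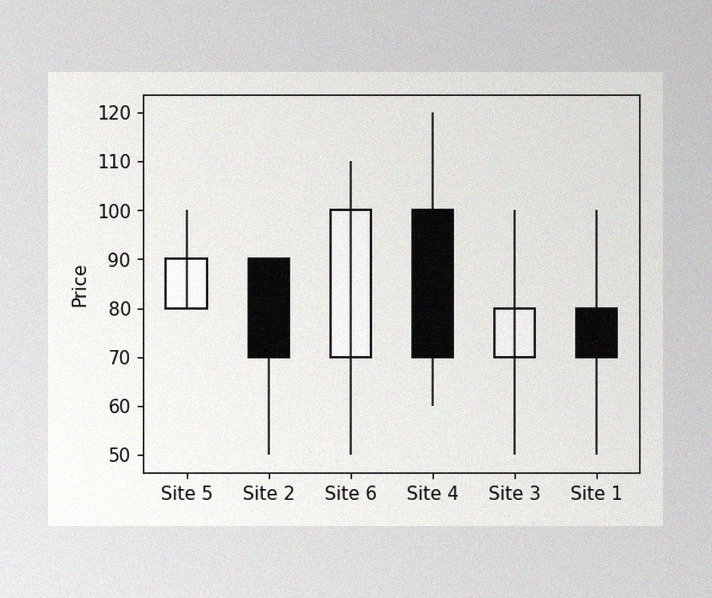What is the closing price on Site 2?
70

The image has some photo noise and uneven lighting. The Site 2 candle closes at 70.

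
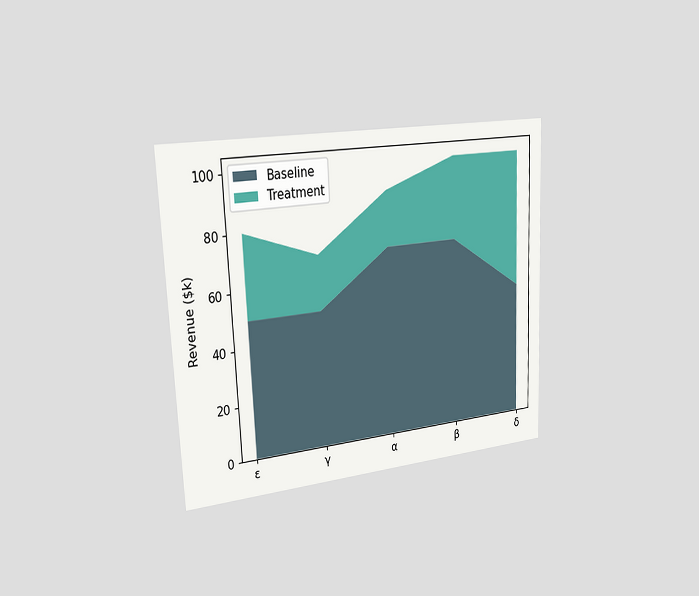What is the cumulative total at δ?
$100k

The chart is tilted about 3° counter-clockwise and viewed slightly from the left. The stacked total at δ reaches $100k.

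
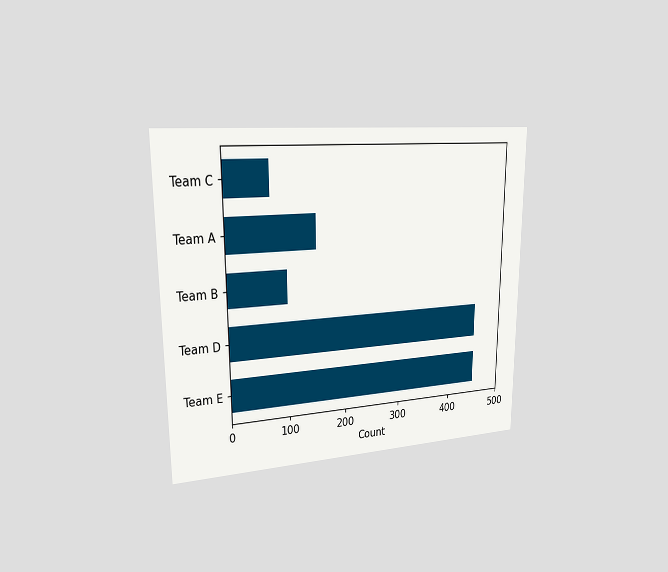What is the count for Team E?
The chart is viewed slightly from the left. Reading along the chart's x-axis, the Team E bar reaches 450.

450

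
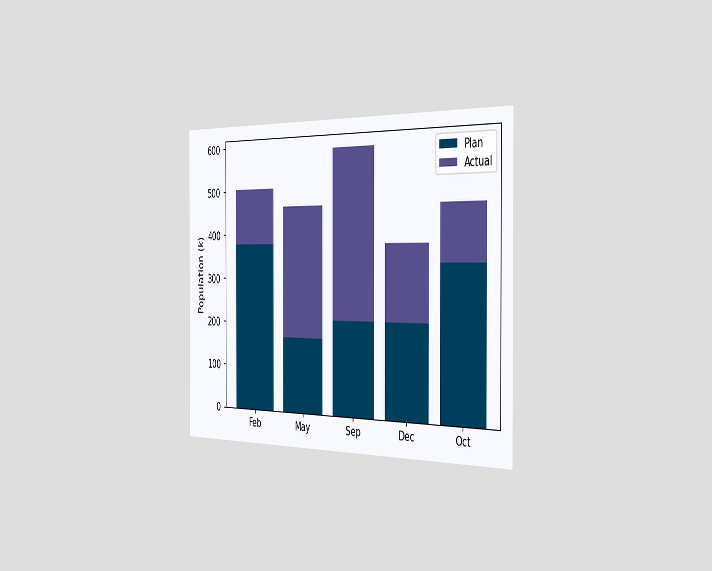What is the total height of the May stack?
The chart is viewed slightly from the right. The May stack's top reaches 462k on the y-axis.

462k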